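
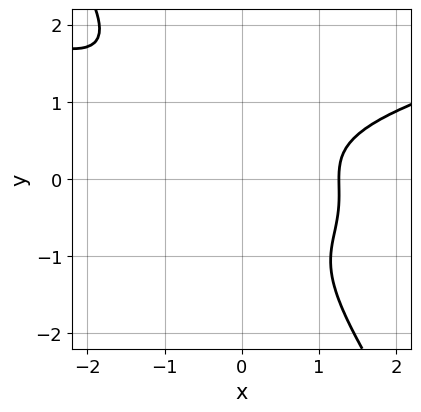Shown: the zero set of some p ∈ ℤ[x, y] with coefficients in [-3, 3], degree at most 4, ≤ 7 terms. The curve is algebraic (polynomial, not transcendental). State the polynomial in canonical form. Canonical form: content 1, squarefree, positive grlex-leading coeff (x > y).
First, degree: the shape is more complex than any degree-3 curve, so deg p = 4.
Next, from the axis intercepts and sections: it misses every integer gridline on the y-axis.
Finally, fitting integer coefficients to these (and the overall shape) gives p.

3*x*y^3 + 2*y^4 - x^3 + y^2 + 2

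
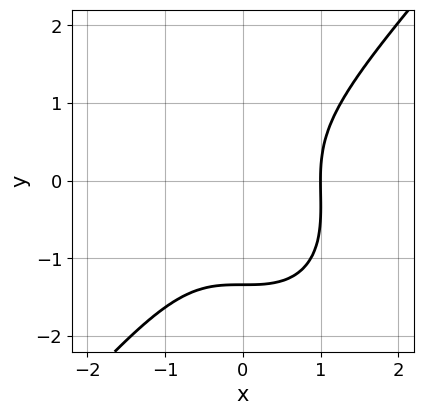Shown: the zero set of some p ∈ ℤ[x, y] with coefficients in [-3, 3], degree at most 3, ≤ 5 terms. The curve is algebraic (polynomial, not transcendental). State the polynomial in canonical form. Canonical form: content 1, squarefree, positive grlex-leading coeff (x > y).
(a) Degree: the shape is more complex than any degree-2 curve, so deg p = 3.
(b) From the axis intercepts and sections: it crosses the x-axis at the gridline x = 1.
(c) Matching integer coefficients to the picture gives p.

3*x^3 - 2*y^3 - y^2 - 3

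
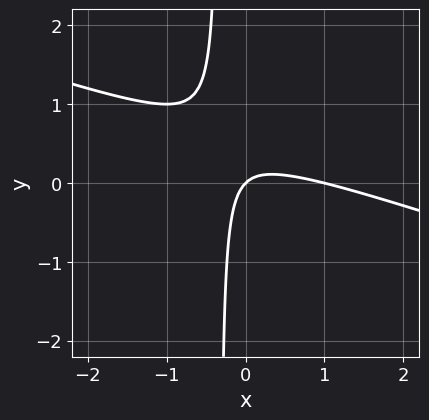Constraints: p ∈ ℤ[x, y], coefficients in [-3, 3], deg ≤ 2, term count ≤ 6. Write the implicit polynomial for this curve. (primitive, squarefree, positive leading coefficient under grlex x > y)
x^2 + 3*x*y - x + y

1. Degree: a generic line meets the curve in up to 2 points, so deg p = 2.
2. Checking where it meets the axes: the x-axis gridline crossings are at x ∈ {0, 1}; it meets the y-axis at y = 0 (among the integer gridlines).
3. Fitting integer coefficients to these (and the overall shape) gives p.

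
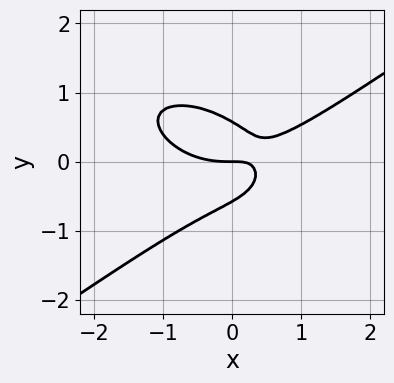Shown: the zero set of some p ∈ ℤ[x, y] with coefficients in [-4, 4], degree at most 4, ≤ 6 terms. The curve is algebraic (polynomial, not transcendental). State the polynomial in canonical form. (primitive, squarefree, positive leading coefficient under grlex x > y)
x^3 - 3*y^3 - 2*x*y + y

(a) deg p = 3.
(b) Observable constraints: it crosses the y-axis at the gridline y = 0; one x-axis crossing is at x = 0.
(c) Together with the visible shape, these determine p as stated.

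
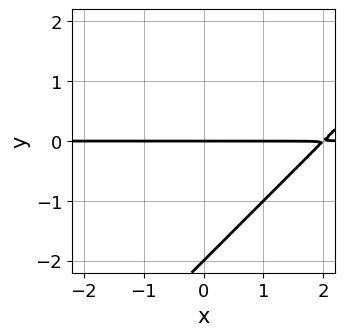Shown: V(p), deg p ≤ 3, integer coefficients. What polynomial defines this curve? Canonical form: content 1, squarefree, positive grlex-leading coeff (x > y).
x*y - y^2 - 2*y

deg p = 2. No degree-1 curve has this shape.
Against the integer gridlines: the visible x-axis segment lies entirely on the curve; the y-axis gridline crossings are at y ∈ {-2, 0}.
Fitting integer coefficients to these (and the overall shape) gives p.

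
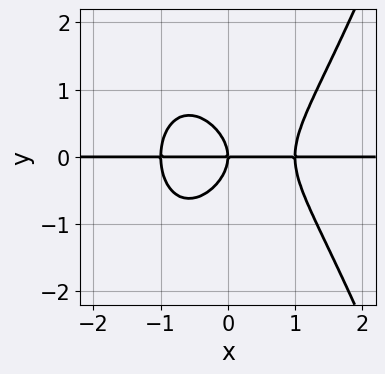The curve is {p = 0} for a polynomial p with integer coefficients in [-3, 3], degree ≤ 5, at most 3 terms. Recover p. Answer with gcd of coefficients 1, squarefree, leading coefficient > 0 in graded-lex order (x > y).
deg p = 4. No degree-3 curve has this shape.
From the visible intercepts: it crosses the y-axis at the gridline y = 0; every point of the x-axis in the box is on the curve.
The integer polynomial consistent with all of this is the stated p.

x^3*y - y^3 - x*y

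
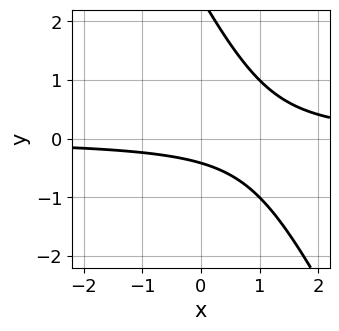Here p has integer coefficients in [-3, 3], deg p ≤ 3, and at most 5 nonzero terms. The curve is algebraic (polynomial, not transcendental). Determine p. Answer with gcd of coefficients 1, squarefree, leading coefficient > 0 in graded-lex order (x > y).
2*x*y + y^2 - 2*y - 1

deg p = 2.
From the axis intercepts and sections: no x-intercept at any integer in the box.
These observations pin down the coefficients.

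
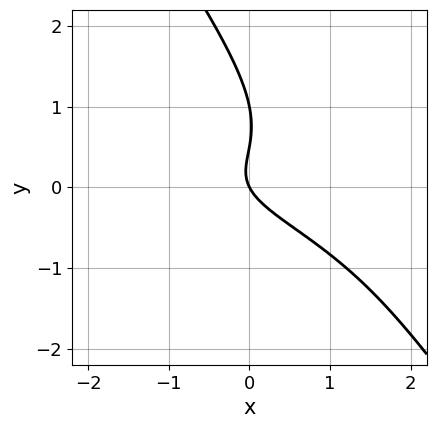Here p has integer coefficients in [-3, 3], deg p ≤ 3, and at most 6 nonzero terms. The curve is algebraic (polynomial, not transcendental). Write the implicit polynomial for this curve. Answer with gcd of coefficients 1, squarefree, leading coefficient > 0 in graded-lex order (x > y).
First, the degree is 3 — the shape is more complex than any degree-2 curve.
Then, from the visible intercepts: among the integer gridlines, it crosses the y-axis at y ∈ {0, 1}; it meets the x-axis at x = 0 (among the integer gridlines).
Finally, together with the visible shape, these determine p as stated.

3*x*y^2 + 2*y^3 - 3*y^2 + 2*x + y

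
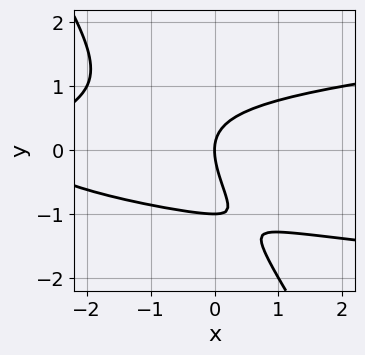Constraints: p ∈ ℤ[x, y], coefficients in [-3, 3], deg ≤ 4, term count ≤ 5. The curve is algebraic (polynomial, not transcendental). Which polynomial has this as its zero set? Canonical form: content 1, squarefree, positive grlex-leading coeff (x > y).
Degree: no degree-2 curve has this shape, so deg p = 3.
From the visible intercepts: among the integer gridlines, it crosses the y-axis at y ∈ {-1, 0}; it crosses the x-axis at the gridline x = 0.
Solving for integer coefficients yields p as stated.

3*x*y^2 + 2*y^3 - x^2 + 2*y^2 - 3*x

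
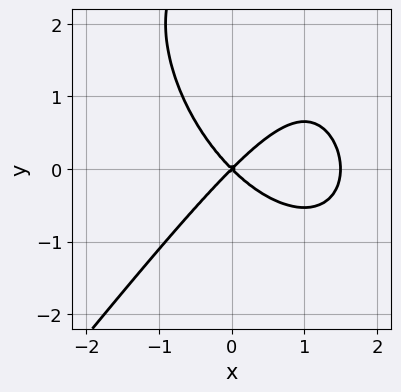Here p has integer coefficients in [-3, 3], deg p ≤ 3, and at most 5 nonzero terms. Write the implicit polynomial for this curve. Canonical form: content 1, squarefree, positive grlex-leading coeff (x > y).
(a) The degree is 3 — the shape is more complex than any degree-2 curve.
(b) From the visible intercepts: it meets the x-axis at x = 0 (among the integer gridlines); one y-axis crossing is at y = 0.
(c) Matching integer coefficients to the picture gives p.

2*x^3 - y^3 - 3*x^2 + 3*y^2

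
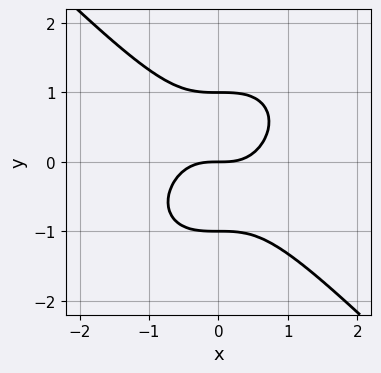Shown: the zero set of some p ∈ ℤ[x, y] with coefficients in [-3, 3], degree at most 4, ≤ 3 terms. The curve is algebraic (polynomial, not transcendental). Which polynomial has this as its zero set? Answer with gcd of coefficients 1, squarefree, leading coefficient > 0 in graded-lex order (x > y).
x^3 + y^3 - y

First, the degree is 3 — the shape is more complex than any degree-2 curve.
Then, against the integer gridlines: it meets the x-axis at x = 0 (among the integer gridlines); among the integer gridlines, it crosses the y-axis at y ∈ {-1, 0, 1}.
Finally, assembling these constraints gives the stated polynomial.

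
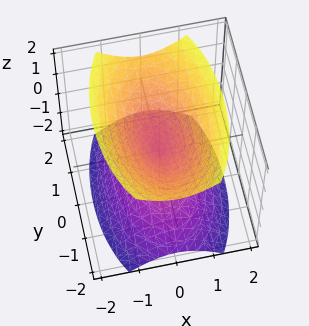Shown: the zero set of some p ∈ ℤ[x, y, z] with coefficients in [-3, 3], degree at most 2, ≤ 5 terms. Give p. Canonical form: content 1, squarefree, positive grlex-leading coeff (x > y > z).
First, the picture has 2 separate pieces. They look like related sheets of one shape, so recover p as a whole.
Next, the degree is 2 — two nappes meeting at a single point; a quadric.
Then, symmetries: mirror symmetry x ↦ −x ⇒ only even powers of x; the y ↦ −y reflection is a symmetry, so y appears only in even powers; it's symmetric under z → −z, forcing even powers of z.
Then, from the visible intercepts: it meets the z-axis at z = 0 (among the integer gridlines); it crosses the y-axis at the gridline y = 0; it crosses the x-axis at the gridline x = 0.
Finally, solving for integer coefficients yields p as stated.

3*x^2 + y^2 - 2*z^2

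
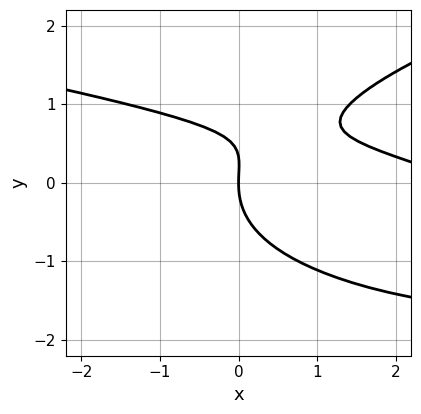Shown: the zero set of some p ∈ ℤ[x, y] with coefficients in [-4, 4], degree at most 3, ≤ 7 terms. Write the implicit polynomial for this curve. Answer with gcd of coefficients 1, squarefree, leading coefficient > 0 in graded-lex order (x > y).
1. The degree is 3 — a generic line meets the curve in up to 3 points.
2. Checking where it meets the axes: it crosses the y-axis at the gridline y = 0; one x-axis crossing is at x = 0.
3. Matching integer coefficients to the picture gives p.

3*y^3 - x^2 - 3*x*y - y^2 + 3*x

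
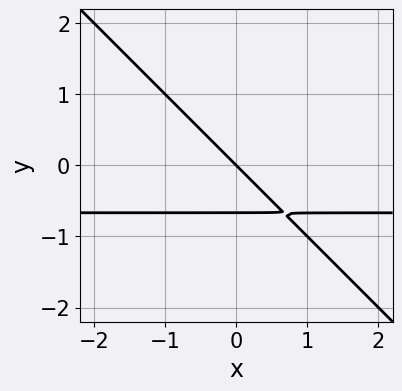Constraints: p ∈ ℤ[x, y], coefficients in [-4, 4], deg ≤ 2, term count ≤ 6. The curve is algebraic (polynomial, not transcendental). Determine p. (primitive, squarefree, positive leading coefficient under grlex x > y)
3*x*y + 3*y^2 + 2*x + 2*y

1. Degree: the shape is more complex than any degree-1 curve, so deg p = 2.
2. Against the integer gridlines: it crosses the x-axis at the gridline x = 0; it meets the y-axis at y = 0 (among the integer gridlines).
3. The integer polynomial consistent with all of this is the stated p.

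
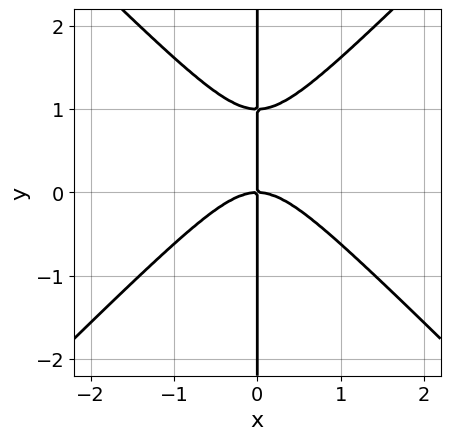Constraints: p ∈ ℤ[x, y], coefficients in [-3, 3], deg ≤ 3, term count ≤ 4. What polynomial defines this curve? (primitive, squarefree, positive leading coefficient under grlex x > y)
(a) The degree is 3 — the shape is more complex than any degree-2 curve.
(b) From the axis intercepts and sections: it meets the x-axis at x = 0 (among the integer gridlines); the visible y-axis segment lies entirely on the curve.
(c) Assembling these constraints gives the stated polynomial.

x^3 - x*y^2 + x*y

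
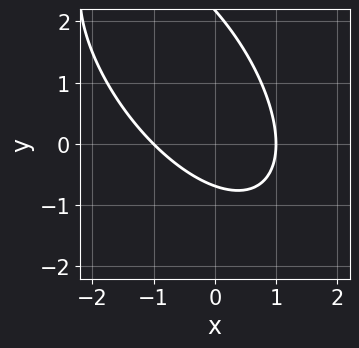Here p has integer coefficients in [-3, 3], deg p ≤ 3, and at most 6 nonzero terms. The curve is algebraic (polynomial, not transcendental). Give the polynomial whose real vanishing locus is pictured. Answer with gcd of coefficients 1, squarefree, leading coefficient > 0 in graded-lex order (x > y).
1. deg p = 2. The shape is more complex than any degree-1 curve.
2. Against the integer gridlines: the x-axis gridline crossings are at x ∈ {-1, 1}.
3. Matching integer coefficients to the picture gives p.

3*x^2 + 3*x*y + 2*y^2 - 3*y - 3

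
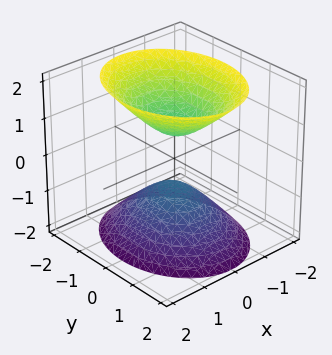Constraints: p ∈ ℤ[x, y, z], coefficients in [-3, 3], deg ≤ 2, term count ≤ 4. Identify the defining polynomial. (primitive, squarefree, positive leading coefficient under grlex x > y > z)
First, I count 2 distinct pieces.
Next, the degree is 2 — two sheets facing apart; a quadric.
Then, symmetries: it's symmetric under z → −z, forcing even powers of z; the y ↦ −y reflection is a symmetry, so y appears only in even powers; it's symmetric under x → −x, forcing even powers of x.
Then, checking where it meets the axes: the surface avoids every integer x-axis point in the box; the surface avoids every integer y-axis point in the box.
Finally, putting this together gives p.

3*x^2 + 2*y^2 - 2*z^2 + 1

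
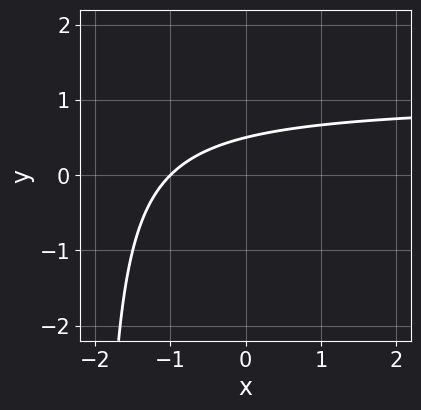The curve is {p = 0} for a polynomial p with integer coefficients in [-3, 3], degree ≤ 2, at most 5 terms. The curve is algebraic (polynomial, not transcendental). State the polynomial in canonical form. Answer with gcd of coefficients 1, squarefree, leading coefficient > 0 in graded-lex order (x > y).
1. deg p = 2. No degree-1 curve has this shape.
2. Checking where it meets the axes: it crosses the x-axis at the gridline x = -1.
3. Solving for integer coefficients yields p as stated.

x*y - x + 2*y - 1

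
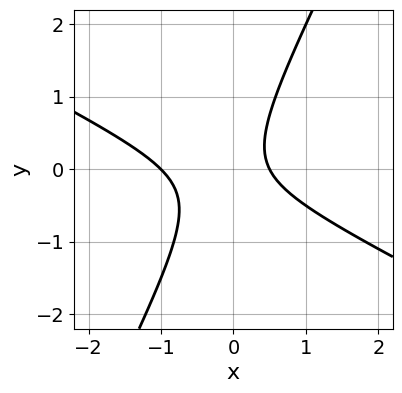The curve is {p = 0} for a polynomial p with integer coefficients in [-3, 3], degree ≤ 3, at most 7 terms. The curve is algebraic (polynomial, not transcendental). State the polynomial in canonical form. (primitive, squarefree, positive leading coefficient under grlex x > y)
First, the degree is 2 — no degree-1 curve has this shape.
Next, against the integer gridlines: it misses every integer gridline on the y-axis; it meets the x-axis at x = -1 (among the integer gridlines).
Finally, putting this together gives p.

2*x^2 + 3*x*y - 2*y^2 + x - 1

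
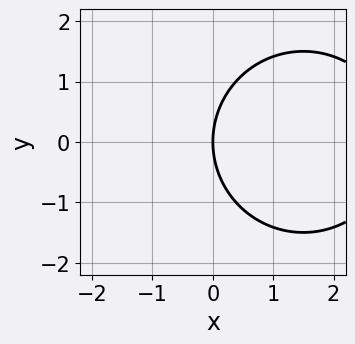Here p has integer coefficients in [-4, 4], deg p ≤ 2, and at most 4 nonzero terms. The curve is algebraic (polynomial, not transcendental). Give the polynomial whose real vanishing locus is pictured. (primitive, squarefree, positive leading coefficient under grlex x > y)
The degree is 2 — the shape is more complex than any degree-1 curve.
Symmetries: mirror symmetry y ↦ −y ⇒ only even powers of y.
Checking where it meets the axes: it meets the y-axis at y = 0 (among the integer gridlines); one x-axis crossing is at x = 0.
Assembling these constraints gives the stated polynomial.

x^2 + y^2 - 3*x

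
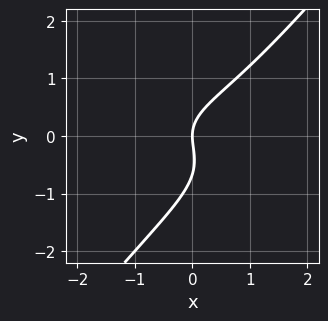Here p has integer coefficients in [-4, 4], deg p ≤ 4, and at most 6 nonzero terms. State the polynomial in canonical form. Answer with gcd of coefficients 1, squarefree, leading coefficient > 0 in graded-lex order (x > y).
x^3 + 3*x*y^2 - 3*y^3 - 2*y^2 + 3*x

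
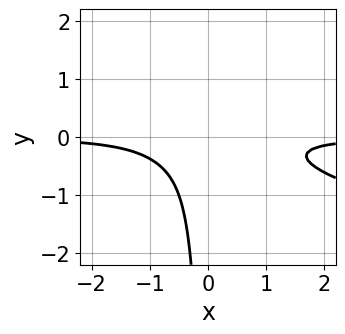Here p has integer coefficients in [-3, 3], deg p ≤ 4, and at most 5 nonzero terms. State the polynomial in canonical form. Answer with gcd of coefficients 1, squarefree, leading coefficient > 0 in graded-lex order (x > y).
1. The degree is 4 — no degree-3 curve has this shape.
2. Against the integer gridlines: no x-intercept at any integer in the box; it misses every integer gridline on the y-axis.
3. Together with the visible shape, these determine p as stated.

2*x*y^3 - 2*x^2*y - 3*x*y^2 - 2*y^2 - 1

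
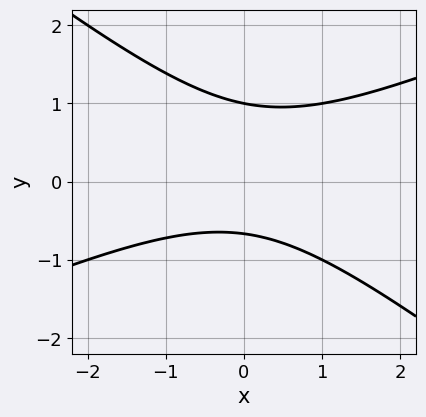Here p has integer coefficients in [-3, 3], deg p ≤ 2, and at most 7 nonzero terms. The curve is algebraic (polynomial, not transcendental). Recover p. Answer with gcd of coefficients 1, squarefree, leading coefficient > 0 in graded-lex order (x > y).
x^2 - x*y - 3*y^2 + y + 2

deg p = 2. The shape is more complex than any degree-1 curve.
From the axis intercepts and sections: no x-intercept at any integer in the box; it crosses the y-axis at the gridline y = 1.
The integer polynomial consistent with all of this is the stated p.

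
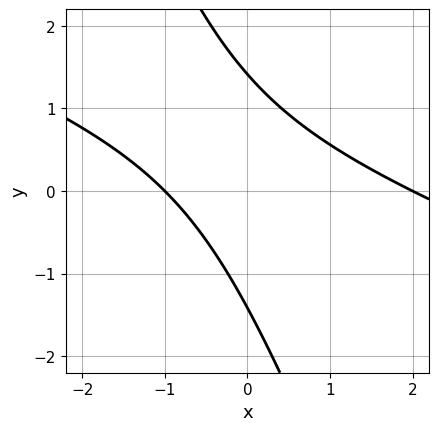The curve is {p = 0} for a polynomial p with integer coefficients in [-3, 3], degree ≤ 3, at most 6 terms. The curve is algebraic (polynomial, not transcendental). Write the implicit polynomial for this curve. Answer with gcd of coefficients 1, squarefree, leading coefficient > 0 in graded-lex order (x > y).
(a) The degree is 2 — no degree-1 curve has this shape.
(b) Observable constraints: among the integer gridlines, it crosses the x-axis at x ∈ {-1, 2}.
(c) Together with the visible shape, these determine p as stated.

x^2 + 3*x*y + y^2 - x - 2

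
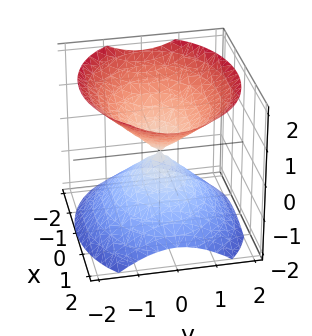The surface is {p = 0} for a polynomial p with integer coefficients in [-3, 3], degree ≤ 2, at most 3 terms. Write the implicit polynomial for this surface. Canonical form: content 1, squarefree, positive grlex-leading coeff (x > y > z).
First, I count 2 distinct pieces. They look like related sheets of one shape, so recover p as a whole.
Next, the degree is 2 — two nappes meeting at a single point; a quadric.
Next, symmetries: mirror symmetry z ↦ −z ⇒ only even powers of z; it's symmetric under x → −x, forcing even powers of x; mirror symmetry y ↦ −y ⇒ only even powers of y.
Then, from the visible intercepts: one y-axis crossing is at y = 0; it meets the x-axis at x = 0 (among the integer gridlines); it meets the z-axis at z = 0 (among the integer gridlines).
Finally, putting this together gives p.

2*x^2 + 3*y^2 - 3*z^2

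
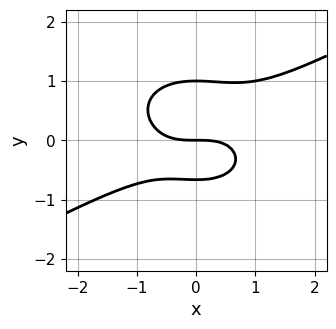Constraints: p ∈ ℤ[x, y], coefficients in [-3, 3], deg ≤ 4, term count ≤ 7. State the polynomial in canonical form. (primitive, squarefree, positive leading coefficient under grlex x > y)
x^3 - x^2*y - 3*y^3 + y^2 + 2*y

1. deg p = 3. No degree-2 curve has this shape.
2. Observable constraints: among the integer gridlines, it crosses the y-axis at y ∈ {0, 1}; one x-axis crossing is at x = 0.
3. Assembling these constraints gives the stated polynomial.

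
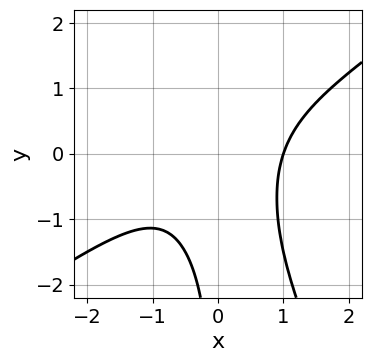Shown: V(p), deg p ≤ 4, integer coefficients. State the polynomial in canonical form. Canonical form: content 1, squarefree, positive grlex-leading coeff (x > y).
3*x^3 - 3*x^2*y - 2*x*y^2 - 3

1. Degree: no degree-2 curve has this shape, so deg p = 3.
2. Checking where it meets the axes: no y-intercept at any integer in the box; one x-axis crossing is at x = 1.
3. Fitting integer coefficients to these (and the overall shape) gives p.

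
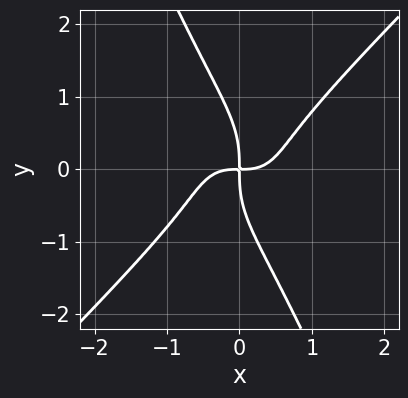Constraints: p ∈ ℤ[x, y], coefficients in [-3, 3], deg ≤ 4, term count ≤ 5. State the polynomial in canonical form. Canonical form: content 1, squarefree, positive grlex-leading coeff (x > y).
(a) The degree is 4 — a generic line meets the curve in up to 4 points.
(b) Reading off the gridlines: it crosses the y-axis at the gridline y = 0; it crosses the x-axis at the gridline x = 0.
(c) Matching integer coefficients to the picture gives p.

3*x^4 - 2*x*y^3 - y^4 - 2*x*y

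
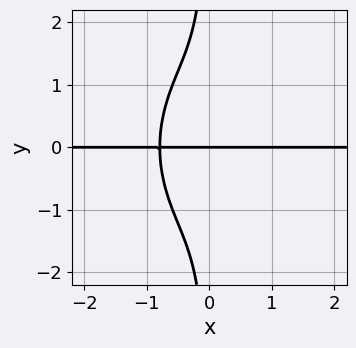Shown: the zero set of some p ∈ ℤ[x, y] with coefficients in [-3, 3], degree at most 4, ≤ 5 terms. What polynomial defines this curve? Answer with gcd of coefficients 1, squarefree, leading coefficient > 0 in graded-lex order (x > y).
2*x^3*y + x*y^3 + y

(a) The degree is 4 — the shape is more complex than any degree-3 curve.
(b) From the axis intercepts and sections: it meets the y-axis at y = 0 (among the integer gridlines); the visible x-axis segment lies entirely on the curve.
(c) Putting this together gives p.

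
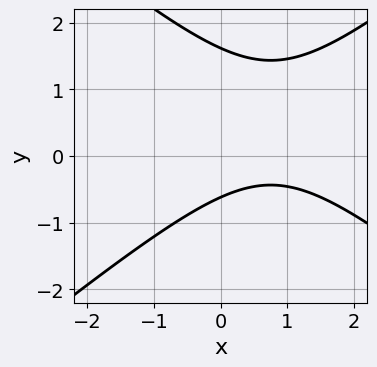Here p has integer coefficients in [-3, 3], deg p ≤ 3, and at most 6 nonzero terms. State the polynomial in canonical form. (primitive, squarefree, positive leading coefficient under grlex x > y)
deg p = 2.
Against the integer gridlines: the curve avoids every integer x-axis point in the box.
These observations pin down the coefficients.

2*x^2 - 3*y^2 - 3*x + 3*y + 3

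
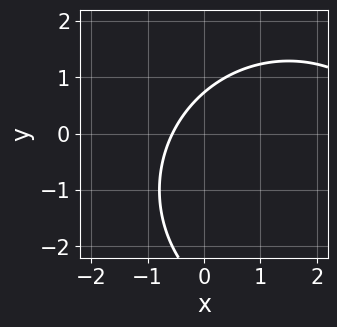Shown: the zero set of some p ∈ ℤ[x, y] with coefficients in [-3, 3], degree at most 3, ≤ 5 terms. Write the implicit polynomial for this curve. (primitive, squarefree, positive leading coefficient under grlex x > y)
x^2 + y^2 - 3*x + 2*y - 2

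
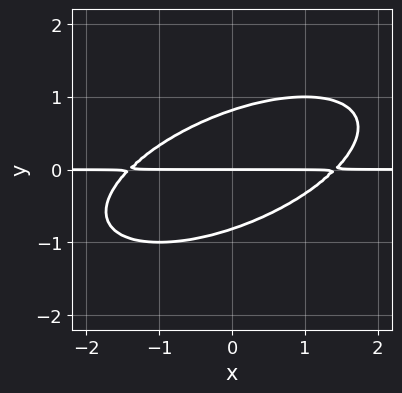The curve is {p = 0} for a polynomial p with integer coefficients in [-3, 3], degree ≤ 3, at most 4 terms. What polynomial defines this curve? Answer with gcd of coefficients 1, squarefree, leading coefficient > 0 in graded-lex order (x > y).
(a) deg p = 3. The shape is more complex than any degree-2 curve.
(b) Against the integer gridlines: the visible x-axis segment lies entirely on the curve; one y-axis crossing is at y = 0.
(c) The integer polynomial consistent with all of this is the stated p.

x^2*y - 2*x*y^2 + 3*y^3 - 2*y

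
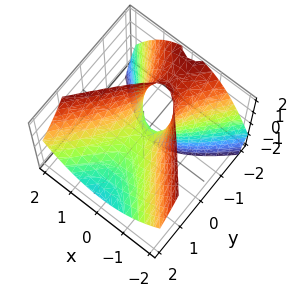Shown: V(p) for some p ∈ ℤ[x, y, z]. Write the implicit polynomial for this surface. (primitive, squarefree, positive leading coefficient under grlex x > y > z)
3*x^2 - 2*y^2 - 3*y*z - 2*z

deg p = 2. The shape is more complex than any degree-1 surface.
From the visible intercepts: it crosses the x-axis at the gridline x = 0; it meets the y-axis at y = 0 (among the integer gridlines); it crosses the z-axis at the gridline z = 0.
Putting this together gives p.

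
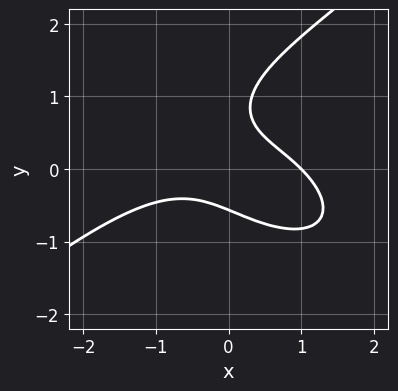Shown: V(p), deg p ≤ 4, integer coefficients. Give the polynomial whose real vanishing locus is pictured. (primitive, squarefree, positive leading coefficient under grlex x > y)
(a) Degree: the shape is more complex than any degree-2 curve, so deg p = 3.
(b) Observable constraints: it meets the x-axis at x = 1 (among the integer gridlines).
(c) Putting this together gives p.

x^3 - 2*y^3 + 3*x*y + 2*y^2 - 1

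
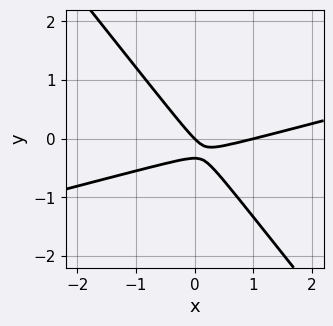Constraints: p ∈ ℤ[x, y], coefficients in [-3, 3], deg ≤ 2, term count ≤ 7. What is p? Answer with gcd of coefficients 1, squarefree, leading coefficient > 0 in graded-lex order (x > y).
x^2 - 3*x*y - 3*y^2 - x - y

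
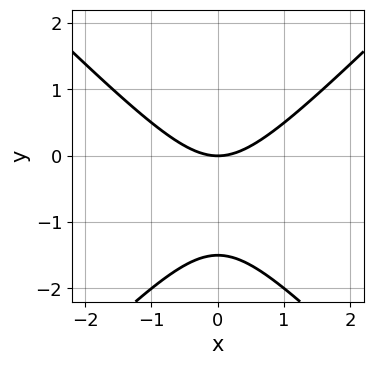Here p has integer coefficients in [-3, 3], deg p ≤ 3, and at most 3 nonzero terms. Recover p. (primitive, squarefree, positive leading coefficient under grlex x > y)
2*x^2 - 2*y^2 - 3*y

deg p = 2. A generic line meets the curve in up to 2 points.
Symmetries: the x ↦ −x reflection is a symmetry, so x appears only in even powers.
From the visible intercepts: it meets the y-axis at y = 0 (among the integer gridlines); it crosses the x-axis at the gridline x = 0.
Assembling these constraints gives the stated polynomial.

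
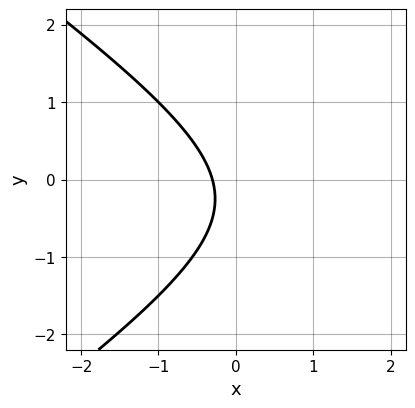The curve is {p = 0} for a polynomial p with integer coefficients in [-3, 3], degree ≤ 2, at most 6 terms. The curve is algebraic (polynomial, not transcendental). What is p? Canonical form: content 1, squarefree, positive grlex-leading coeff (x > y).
The degree is 2 — the shape is more complex than any degree-1 curve.
From the axis intercepts and sections: it misses every integer gridline on the y-axis.
Together with the visible shape, these determine p as stated.

x^2 - 2*y^2 - 3*x - y - 1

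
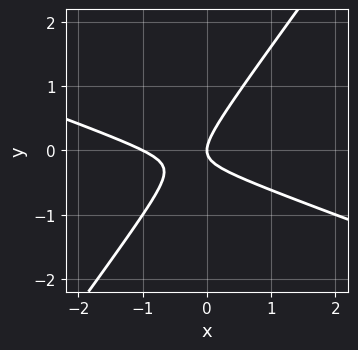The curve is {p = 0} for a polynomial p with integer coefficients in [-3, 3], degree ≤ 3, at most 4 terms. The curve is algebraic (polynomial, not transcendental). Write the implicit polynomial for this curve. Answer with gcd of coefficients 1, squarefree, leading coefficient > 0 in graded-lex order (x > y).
x^2 + 2*x*y - 2*y^2 + x

1. Degree: the shape is more complex than any degree-1 curve, so deg p = 2.
2. From the axis intercepts and sections: one y-axis crossing is at y = 0; among the integer gridlines, it crosses the x-axis at x ∈ {-1, 0}.
3. These observations pin down the coefficients.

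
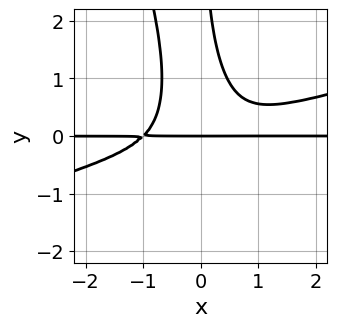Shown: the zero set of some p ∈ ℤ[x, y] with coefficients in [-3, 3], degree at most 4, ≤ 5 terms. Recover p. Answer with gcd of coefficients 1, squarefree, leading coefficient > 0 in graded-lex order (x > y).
1. Degree: the shape is more complex than any degree-3 curve, so deg p = 4.
2. Against the integer gridlines: it meets the y-axis at y = 0 (among the integer gridlines); the visible x-axis segment lies entirely on the curve.
3. The integer polynomial consistent with all of this is the stated p.

x^3*y - 3*x^2*y^2 - x*y^3 + y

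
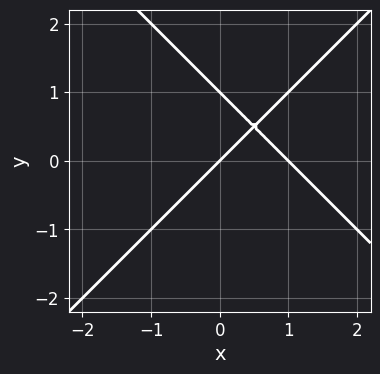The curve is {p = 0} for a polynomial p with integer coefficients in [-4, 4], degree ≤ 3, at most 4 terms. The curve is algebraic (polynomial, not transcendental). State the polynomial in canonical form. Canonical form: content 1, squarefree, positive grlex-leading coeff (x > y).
(a) The degree is 2 — the shape is more complex than any degree-1 curve.
(b) From the visible intercepts: the y-axis gridline crossings are at y ∈ {0, 1}; among the integer gridlines, it crosses the x-axis at x ∈ {0, 1}.
(c) Matching integer coefficients to the picture gives p.

x^2 - y^2 - x + y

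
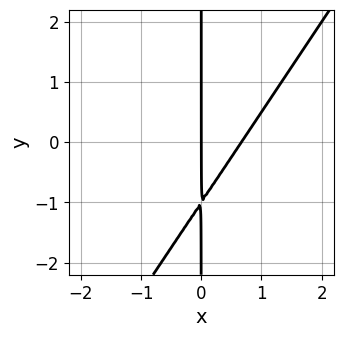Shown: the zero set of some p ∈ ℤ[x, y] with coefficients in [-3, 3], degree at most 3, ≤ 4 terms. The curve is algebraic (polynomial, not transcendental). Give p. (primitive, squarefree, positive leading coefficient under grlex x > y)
3*x^2 - 2*x*y - 2*x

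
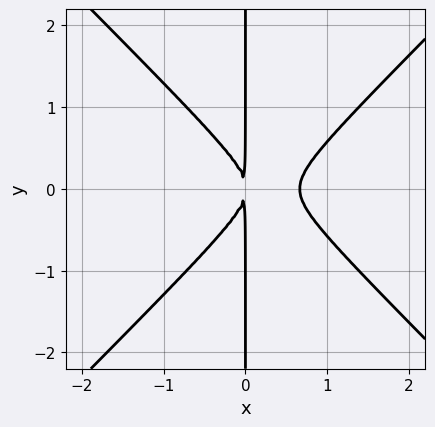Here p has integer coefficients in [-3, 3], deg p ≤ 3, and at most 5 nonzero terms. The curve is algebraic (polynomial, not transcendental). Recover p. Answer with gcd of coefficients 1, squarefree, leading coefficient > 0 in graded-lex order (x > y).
3*x^3 - 3*x*y^2 - 2*x^2

First, degree: no degree-2 curve has this shape, so deg p = 3.
Then, symmetries: the y ↦ −y reflection is a symmetry, so y appears only in even powers.
Then, observable constraints: every point of the y-axis in the box is on the curve.
Finally, matching integer coefficients to the picture gives p.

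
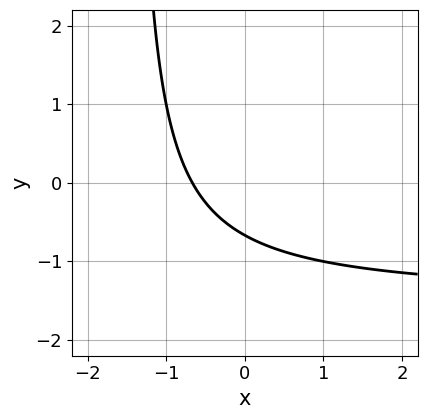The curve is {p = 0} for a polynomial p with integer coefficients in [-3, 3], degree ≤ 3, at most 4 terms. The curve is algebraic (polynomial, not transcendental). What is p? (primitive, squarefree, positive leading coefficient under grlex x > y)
2*x*y + 3*x + 3*y + 2

1. The degree is 2 — no degree-1 curve has this shape.
2. The integer polynomial consistent with all of this is the stated p.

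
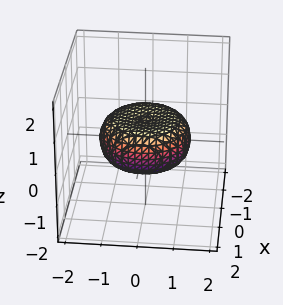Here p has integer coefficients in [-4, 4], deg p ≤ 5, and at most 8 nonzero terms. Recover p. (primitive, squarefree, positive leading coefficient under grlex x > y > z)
1. The degree is 4 — the shape is more complex than any degree-3 surface.
2. Symmetries: rotational symmetry about the z-axis ⇒ p depends on x, y only through x² + y².
3. Checking where it meets the axes: a circular section at z = 0 has radius between 1 and 2.
4. Together with the visible shape, these determine p as stated.

x^4 + 2*x^2*y^2 + y^4 - x^2 - y^2 + 3*z^2 - 1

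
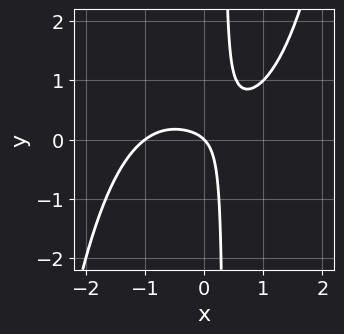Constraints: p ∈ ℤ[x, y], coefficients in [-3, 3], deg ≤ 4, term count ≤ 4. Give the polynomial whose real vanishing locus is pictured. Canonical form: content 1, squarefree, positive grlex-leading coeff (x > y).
x^4 - 3*x*y + x + y

(a) deg p = 4.
(b) From the visible intercepts: among the integer gridlines, it crosses the x-axis at x ∈ {-1, 0}; it meets the y-axis at y = 0 (among the integer gridlines).
(c) The integer polynomial consistent with all of this is the stated p.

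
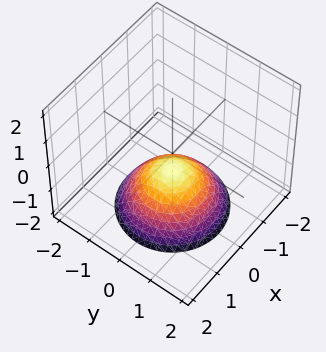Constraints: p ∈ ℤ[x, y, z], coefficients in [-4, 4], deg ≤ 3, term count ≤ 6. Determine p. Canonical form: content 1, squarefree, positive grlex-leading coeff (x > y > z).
2*x^2 + 2*y^2 + 3*z + 2

First, degree: a generic line meets the surface in up to 2 points, so deg p = 2.
Then, symmetries: rotational symmetry about the z-axis ⇒ p depends on x, y only through x² + y².
Next, against the integer gridlines: no y-intercept at any integer in the box; no x-intercept at any integer in the box.
Finally, fitting integer coefficients to these (and the overall shape) gives p.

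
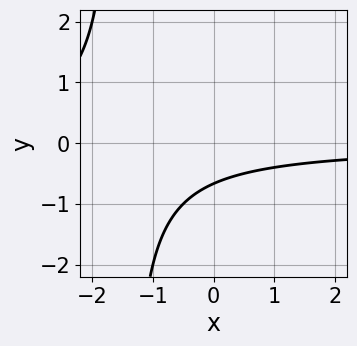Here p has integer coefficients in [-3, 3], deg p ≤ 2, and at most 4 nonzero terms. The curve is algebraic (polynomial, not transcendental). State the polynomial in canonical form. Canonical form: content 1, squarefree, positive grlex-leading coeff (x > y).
2*x*y + 3*y + 2

First, degree: a generic line meets the curve in up to 2 points, so deg p = 2.
Then, from the axis intercepts and sections: it misses every integer gridline on the x-axis.
Finally, putting this together gives p.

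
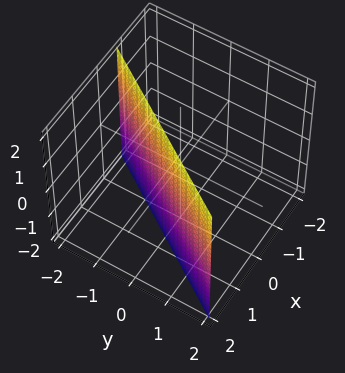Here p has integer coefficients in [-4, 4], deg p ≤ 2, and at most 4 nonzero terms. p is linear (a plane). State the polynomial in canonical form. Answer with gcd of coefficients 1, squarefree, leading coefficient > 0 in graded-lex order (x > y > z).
1. Degree: every cross-section is a straight line — this is a plane, so deg p = 1.
2. Checking where it meets the axes: one y-axis crossing is at y = -1; no z-intercept at any integer in the box.
3. Solving for integer coefficients yields p as stated.

3*x - 2*y - 2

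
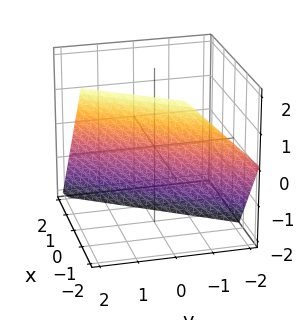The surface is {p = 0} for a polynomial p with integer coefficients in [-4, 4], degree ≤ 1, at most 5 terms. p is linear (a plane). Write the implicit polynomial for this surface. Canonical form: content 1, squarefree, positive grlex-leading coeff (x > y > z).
deg p = 1. The surface is flat (a plane).
From the visible intercepts: one y-axis crossing is at y = 1; it crosses the z-axis at the gridline z = -1.
Fitting integer coefficients to these (and the overall shape) gives p.

3*x - 2*y + 2*z + 2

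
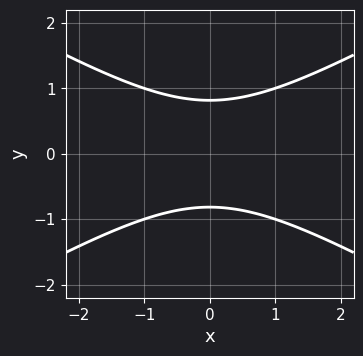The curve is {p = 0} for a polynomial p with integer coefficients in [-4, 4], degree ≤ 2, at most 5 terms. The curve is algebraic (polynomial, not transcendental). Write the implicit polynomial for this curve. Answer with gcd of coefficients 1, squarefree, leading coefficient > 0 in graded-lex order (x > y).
deg p = 2. The shape is more complex than any degree-1 curve.
Symmetries: it's symmetric under y → −y, forcing even powers of y; it's symmetric under x → −x, forcing even powers of x.
Observable constraints: it misses every integer gridline on the x-axis.
These observations pin down the coefficients.

x^2 - 3*y^2 + 2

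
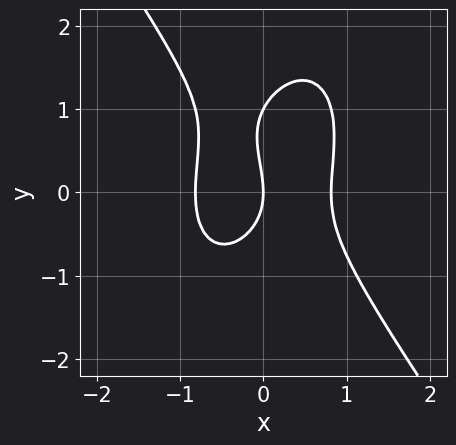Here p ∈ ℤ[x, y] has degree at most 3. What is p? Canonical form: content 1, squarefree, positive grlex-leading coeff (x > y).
3*x^3 + y^3 - y^2 - 2*x

deg p = 3.
From the axis intercepts and sections: the y-axis gridline crossings are at y ∈ {0, 1}; it crosses the x-axis at the gridline x = 0.
Assembling these constraints gives the stated polynomial.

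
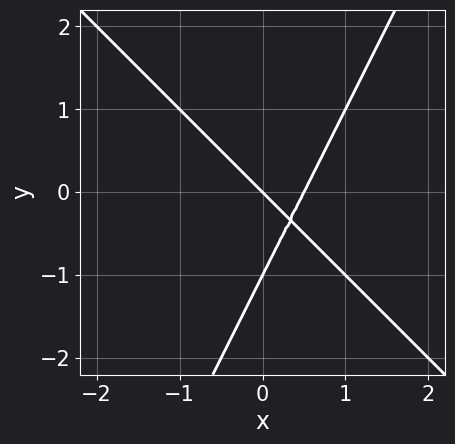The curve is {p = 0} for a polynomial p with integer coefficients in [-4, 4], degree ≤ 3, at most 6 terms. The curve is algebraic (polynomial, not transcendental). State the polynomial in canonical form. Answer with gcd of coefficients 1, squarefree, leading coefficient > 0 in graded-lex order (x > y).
2*x^2 + x*y - y^2 - x - y

1. The degree is 2 — the shape is more complex than any degree-1 curve.
2. Reading off the gridlines: among the integer gridlines, it crosses the y-axis at y ∈ {-1, 0}; it crosses the x-axis at the gridline x = 0.
3. These observations pin down the coefficients.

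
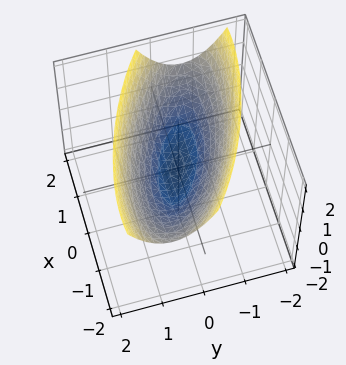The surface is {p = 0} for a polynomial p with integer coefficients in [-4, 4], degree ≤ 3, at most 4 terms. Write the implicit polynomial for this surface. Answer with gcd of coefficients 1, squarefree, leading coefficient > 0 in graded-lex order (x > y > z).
x^2 + 2*x*y + 3*y^2 - 3*z

1. The degree is 2 — no degree-1 surface has this shape.
2. From the visible intercepts: it crosses the z-axis at the gridline z = 0; it meets the x-axis at x = 0 (among the integer gridlines); it crosses the y-axis at the gridline y = 0.
3. These observations pin down the coefficients.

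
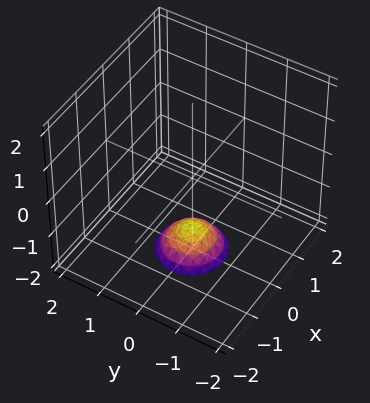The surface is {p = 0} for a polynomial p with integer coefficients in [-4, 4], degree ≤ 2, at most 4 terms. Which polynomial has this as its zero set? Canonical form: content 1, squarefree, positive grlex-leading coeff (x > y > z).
2*x^2 + 2*y^2 + 2*z + 3

deg p = 2.
By symmetry, the surface is invariant under rotation about z: p = q(x² + y², z).
From the axis intercepts and sections: it misses every integer gridline on the x-axis; a circular section at z = -2 has radius between 0 and 1; it misses every integer gridline on the y-axis.
Assembling these constraints gives the stated polynomial.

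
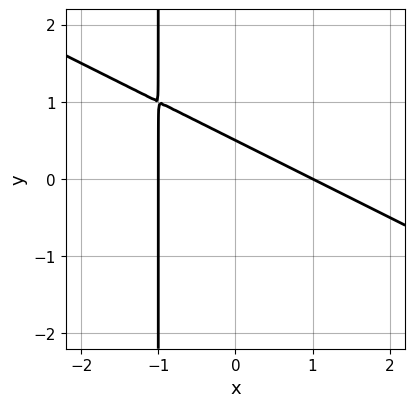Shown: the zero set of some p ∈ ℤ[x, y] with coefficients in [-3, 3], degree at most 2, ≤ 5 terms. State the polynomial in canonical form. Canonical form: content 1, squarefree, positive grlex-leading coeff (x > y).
deg p = 2. A generic line meets the curve in up to 2 points.
Checking where it meets the axes: the x-axis gridline crossings are at x ∈ {-1, 1}.
Matching integer coefficients to the picture gives p.

x^2 + 2*x*y + 2*y - 1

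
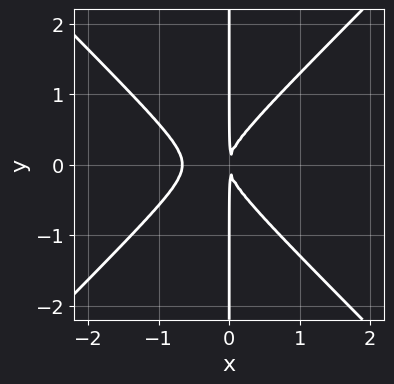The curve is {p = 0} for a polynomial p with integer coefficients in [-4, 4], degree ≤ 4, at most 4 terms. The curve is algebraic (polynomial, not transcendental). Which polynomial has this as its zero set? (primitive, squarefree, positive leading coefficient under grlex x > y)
3*x^3 - 3*x*y^2 + 2*x^2

(a) deg p = 3. No degree-2 curve has this shape.
(b) Symmetries: mirror symmetry y ↦ −y ⇒ only even powers of y.
(c) Reading off the gridlines: every point of the y-axis in the box is on the curve.
(d) Together with the visible shape, these determine p as stated.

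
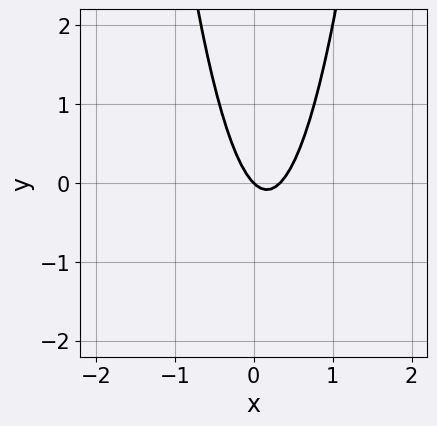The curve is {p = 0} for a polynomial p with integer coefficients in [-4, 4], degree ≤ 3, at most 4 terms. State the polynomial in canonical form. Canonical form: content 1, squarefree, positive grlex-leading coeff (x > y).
3*x^2 - x - y

(a) The degree is 2 — no degree-1 curve has this shape.
(b) Against the integer gridlines: it meets the x-axis at x = 0 (among the integer gridlines); one y-axis crossing is at y = 0.
(c) Solving for integer coefficients yields p as stated.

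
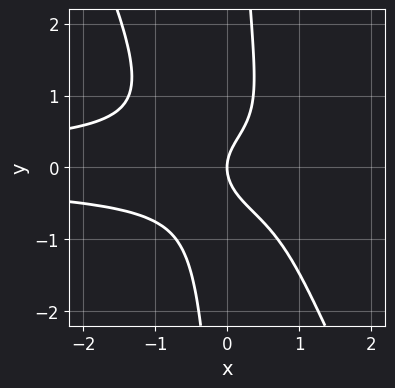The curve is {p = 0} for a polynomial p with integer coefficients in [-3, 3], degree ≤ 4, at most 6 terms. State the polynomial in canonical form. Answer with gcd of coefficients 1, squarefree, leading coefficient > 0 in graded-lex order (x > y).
2*x^2*y^2 + x*y^3 - y^2 + x

1. deg p = 4.
2. Against the integer gridlines: it crosses the x-axis at the gridline x = 0; it crosses the y-axis at the gridline y = 0.
3. Matching integer coefficients to the picture gives p.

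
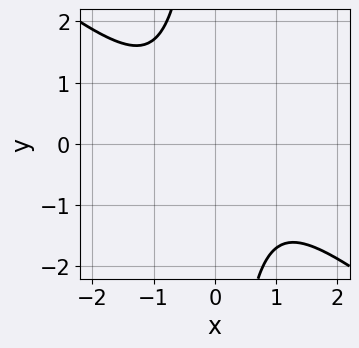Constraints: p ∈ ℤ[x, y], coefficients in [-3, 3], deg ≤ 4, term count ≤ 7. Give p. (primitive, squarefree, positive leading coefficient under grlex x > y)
3*x^4 + 3*x^3*y - x^2*y^2 + 2*x^2 + 3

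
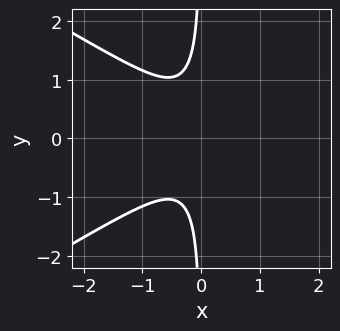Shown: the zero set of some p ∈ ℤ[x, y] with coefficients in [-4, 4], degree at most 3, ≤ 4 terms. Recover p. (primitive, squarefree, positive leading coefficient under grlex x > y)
deg p = 3. The shape is more complex than any degree-2 curve.
Symmetries: mirror symmetry y ↦ −y ⇒ only even powers of y.
Observable constraints: the curve avoids every integer x-axis point in the box; it misses every integer gridline on the y-axis.
Fitting integer coefficients to these (and the overall shape) gives p.

x^3 - 3*x*y^2 - 2*x^2 - 1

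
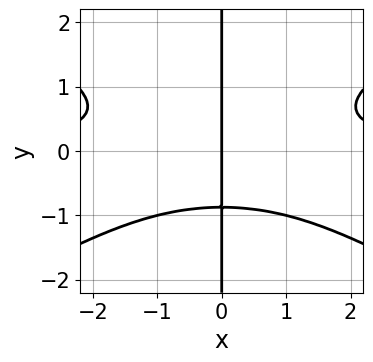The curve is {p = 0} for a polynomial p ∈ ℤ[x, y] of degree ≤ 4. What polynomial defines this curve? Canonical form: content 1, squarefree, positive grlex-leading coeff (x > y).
First, the degree is 4 — no degree-3 curve has this shape.
Next, from the visible intercepts: every point of the y-axis in the box is on the curve; it meets the x-axis at x = 0 (among the integer gridlines).
Finally, these observations pin down the coefficients.

x^3*y - 3*x*y^3 - 2*x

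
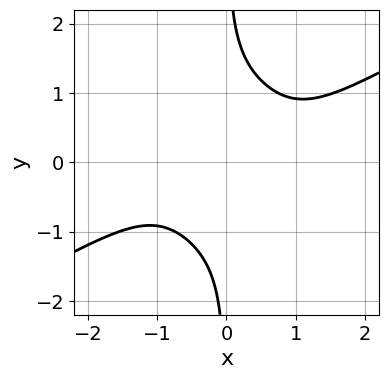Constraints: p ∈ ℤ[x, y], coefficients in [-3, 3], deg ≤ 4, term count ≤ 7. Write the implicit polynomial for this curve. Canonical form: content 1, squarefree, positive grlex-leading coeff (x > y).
(a) Degree: the shape is more complex than any degree-3 curve, so deg p = 4.
(b) Reading off the gridlines: no y-intercept at any integer in the box; the curve avoids every integer x-axis point in the box.
(c) These observations pin down the coefficients.

2*x^4 - 2*x^3*y - x^2*y^2 - 3*x*y^3 + 3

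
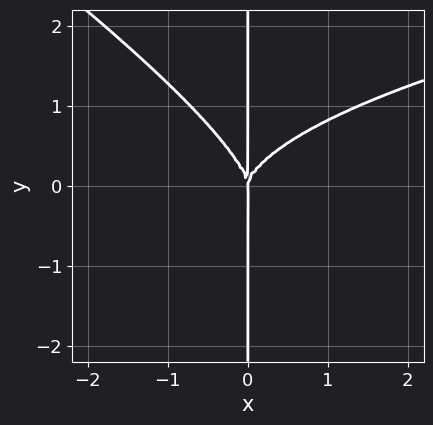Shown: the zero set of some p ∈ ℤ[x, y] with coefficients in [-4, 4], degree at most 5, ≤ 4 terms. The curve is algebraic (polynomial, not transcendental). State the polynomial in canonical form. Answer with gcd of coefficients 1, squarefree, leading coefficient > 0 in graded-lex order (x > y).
2*x^2*y^2 + 3*x*y^3 - 3*x^3

1. The degree is 4 — no degree-3 curve has this shape.
2. Checking where it meets the axes: it meets the x-axis at x = 0 (among the integer gridlines); every point of the y-axis in the box is on the curve.
3. Matching integer coefficients to the picture gives p.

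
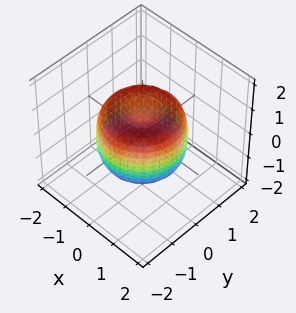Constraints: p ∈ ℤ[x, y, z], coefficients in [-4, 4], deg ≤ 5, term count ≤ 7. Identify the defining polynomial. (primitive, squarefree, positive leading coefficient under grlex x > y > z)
2*x^4 + 4*x^2*y^2 + 2*y^4 - 3*x^2 - 3*y^2 + 2*z^2 - 1

The degree is 4 — no degree-3 surface has this shape.
Symmetries: rotational symmetry about the z-axis ⇒ p depends on x, y only through x² + y².
Observable constraints: a circular section at z = 1 has radius between 0 and 1.
The integer polynomial consistent with all of this is the stated p.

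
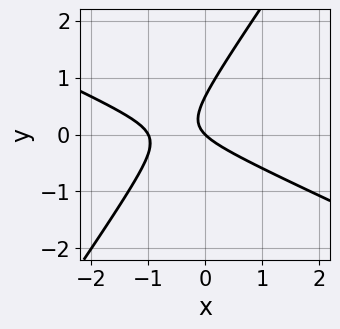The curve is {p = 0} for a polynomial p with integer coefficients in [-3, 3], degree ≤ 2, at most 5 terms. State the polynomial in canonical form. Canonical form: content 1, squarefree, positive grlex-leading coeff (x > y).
deg p = 2. A generic line meets the curve in up to 2 points.
Reading off the gridlines: the x-axis gridline crossings are at x ∈ {-1, 0}; one y-axis crossing is at y = 0.
Together with the visible shape, these determine p as stated.

2*x^2 + 3*x*y - 3*y^2 + 2*x + 2*y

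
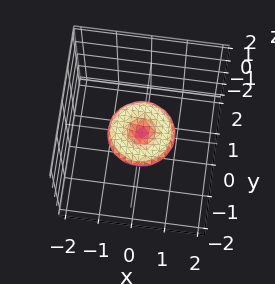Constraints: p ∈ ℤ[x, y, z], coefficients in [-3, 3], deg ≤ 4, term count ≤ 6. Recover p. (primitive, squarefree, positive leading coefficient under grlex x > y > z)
Degree: a generic line meets the surface in up to 4 points, so deg p = 4.
Symmetries: the z-axis is an axis of rotation, so x and y enter only as x² + y².
Checking where it meets the axes: among the integer gridlines, it crosses the y-axis at y ∈ {-1, 0, 1}; a circular section at z = 0 has radius exactly 1; one z-axis crossing is at z = 0.
These observations pin down the coefficients. Check: (1, 0, 0) on the x-axis lies on the surface, and p(1, 0, 0) = 0. ✓

x^4 + 2*x^2*y^2 + y^4 - x^2 - y^2 + 3*z^2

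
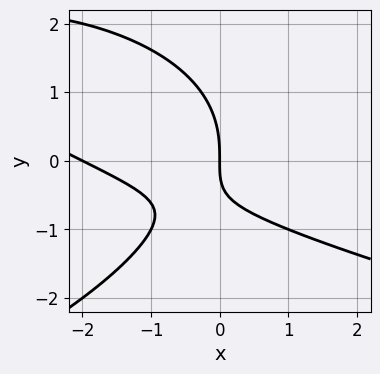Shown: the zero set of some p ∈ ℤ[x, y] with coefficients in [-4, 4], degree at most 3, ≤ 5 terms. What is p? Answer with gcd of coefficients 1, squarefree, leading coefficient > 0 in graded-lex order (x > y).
(a) deg p = 3.
(b) Against the integer gridlines: among the integer gridlines, it crosses the x-axis at x ∈ {-2, 0}; it crosses the y-axis at the gridline y = 0.
(c) These observations pin down the coefficients.

y^3 + x^2 + 2*x*y + 2*x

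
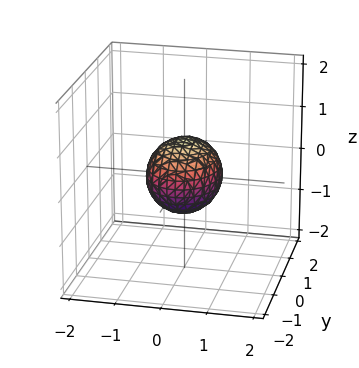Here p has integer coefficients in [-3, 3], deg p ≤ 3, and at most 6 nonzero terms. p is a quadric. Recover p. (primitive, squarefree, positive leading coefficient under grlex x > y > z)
deg p = 2. Bounded and convex; a quadric.
Symmetries: mirror symmetry x ↦ −x ⇒ only even powers of x; it's symmetric under y → −y, forcing even powers of y; mirror symmetry z ↦ −z ⇒ only even powers of z.
From the axis intercepts and sections: among the integer gridlines, it crosses the y-axis at y ∈ {-1, 1}.
Fitting integer coefficients to these (and the overall shape) gives p.

3*x^2 + 2*y^2 + 3*z^2 - 2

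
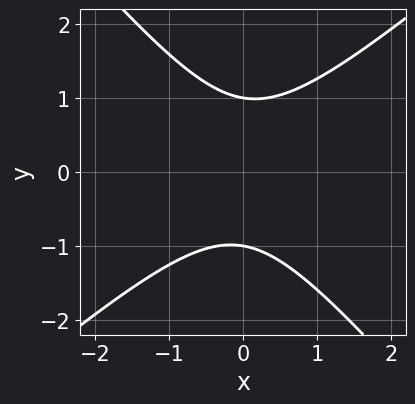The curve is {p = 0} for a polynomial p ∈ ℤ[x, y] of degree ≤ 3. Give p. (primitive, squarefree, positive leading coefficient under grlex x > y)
3*x^2 - x*y - 3*y^2 + 3

1. deg p = 2.
2. From the axis intercepts and sections: the curve avoids every integer x-axis point in the box; among the integer gridlines, it crosses the y-axis at y ∈ {-1, 1}.
3. Matching integer coefficients to the picture gives p.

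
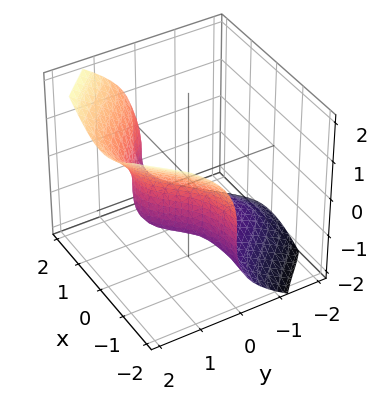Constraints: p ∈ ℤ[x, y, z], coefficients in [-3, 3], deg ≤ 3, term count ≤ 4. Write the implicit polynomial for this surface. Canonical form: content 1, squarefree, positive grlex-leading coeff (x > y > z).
3*x^2*y + y^3 - 2*z^3 - 2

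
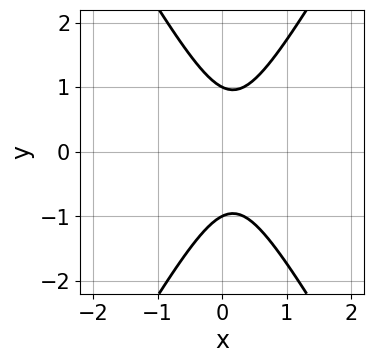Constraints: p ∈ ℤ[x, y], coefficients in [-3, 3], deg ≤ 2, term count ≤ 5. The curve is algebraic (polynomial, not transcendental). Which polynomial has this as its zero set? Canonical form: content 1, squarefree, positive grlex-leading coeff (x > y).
deg p = 2.
Symmetries: it's symmetric under y → −y, forcing even powers of y.
From the axis intercepts and sections: the y-axis gridline crossings are at y ∈ {-1, 1}; the curve avoids every integer x-axis point in the box.
Putting this together gives p.

3*x^2 - y^2 - x + 1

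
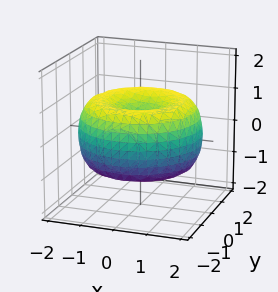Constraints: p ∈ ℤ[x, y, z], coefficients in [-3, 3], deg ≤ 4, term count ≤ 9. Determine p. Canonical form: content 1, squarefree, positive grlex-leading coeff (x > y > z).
(a) Degree: a generic line meets the surface in up to 4 points, so deg p = 4.
(b) Symmetries: every cross-section ⟂ z is a circle, so x, y appear only via x² + y².
(c) From the axis intercepts and sections: a circular section at z = 1 has radius exactly 1.
(d) Together with the visible shape, these determine p as stated.

x^4 + 2*x^2*y^2 + y^4 - 3*x^2 - 3*y^2 + 3*z^2 - 1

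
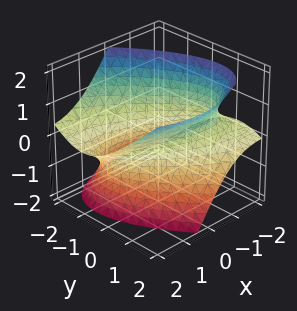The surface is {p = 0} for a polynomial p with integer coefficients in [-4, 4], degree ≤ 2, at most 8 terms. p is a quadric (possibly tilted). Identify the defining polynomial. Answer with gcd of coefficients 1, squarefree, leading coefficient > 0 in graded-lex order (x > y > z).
1. The degree is 2 — the shape is more complex than any degree-1 surface.
2. Observable constraints: no z-intercept at any integer in the box.
3. The integer polynomial consistent with all of this is the stated p.

x^2 + 2*x*y - 3*x*z + 2*y^2 - 2*z^2 - 3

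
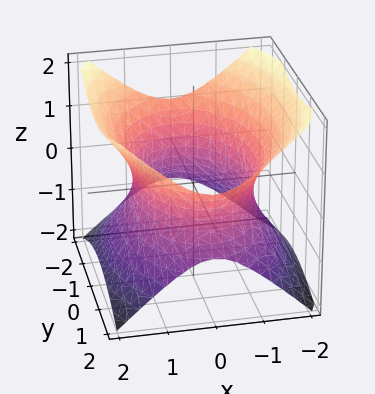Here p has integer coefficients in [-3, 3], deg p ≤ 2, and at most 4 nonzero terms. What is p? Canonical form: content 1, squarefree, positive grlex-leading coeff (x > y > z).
Degree: an hourglass — one-sheet hyperboloid; a quadric, so deg p = 2.
Symmetries: it's symmetric under x → −x, forcing even powers of x; mirror symmetry y ↦ −y ⇒ only even powers of y; it's symmetric under z → −z, forcing even powers of z.
Observable constraints: it misses every integer gridline on the z-axis.
Together with the visible shape, these determine p as stated.

2*x^2 + y^2 - 2*z^2 - 3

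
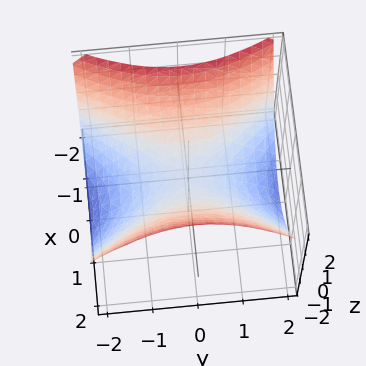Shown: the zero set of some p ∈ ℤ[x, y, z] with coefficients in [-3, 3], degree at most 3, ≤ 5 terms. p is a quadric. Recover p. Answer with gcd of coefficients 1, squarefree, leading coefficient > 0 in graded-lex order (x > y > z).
2*x^2 - y^2 - 3*z

Degree: a saddle surface; a quadric, so deg p = 2.
Symmetries: it's symmetric under y → −y, forcing even powers of y; the x ↦ −x reflection is a symmetry, so x appears only in even powers.
Against the integer gridlines: it crosses the y-axis at the gridline y = 0; it meets the z-axis at z = 0 (among the integer gridlines).
Matching integer coefficients to the picture gives p.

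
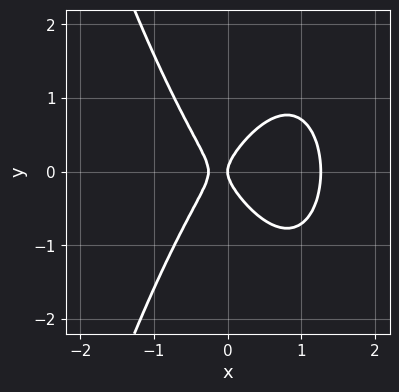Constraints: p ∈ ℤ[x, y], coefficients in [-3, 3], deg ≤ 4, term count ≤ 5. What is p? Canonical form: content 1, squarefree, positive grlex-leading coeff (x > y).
deg p = 3. No degree-2 curve has this shape.
Symmetries: it's symmetric under y → −y, forcing even powers of y.
From the axis intercepts and sections: it crosses the y-axis at the gridline y = 0; it meets the x-axis at x = 0 (among the integer gridlines).
Solving for integer coefficients yields p as stated.

3*x^3 - 3*x^2 + 2*y^2 - x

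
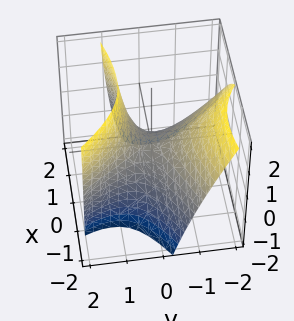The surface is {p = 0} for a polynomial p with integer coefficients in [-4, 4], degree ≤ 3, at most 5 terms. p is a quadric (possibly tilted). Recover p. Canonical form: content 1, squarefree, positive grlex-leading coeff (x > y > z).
2*x^2 - 3*x*y - 3*y^2 - 2*y*z + 3*z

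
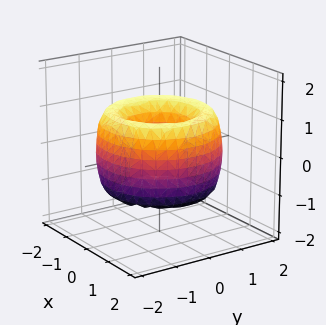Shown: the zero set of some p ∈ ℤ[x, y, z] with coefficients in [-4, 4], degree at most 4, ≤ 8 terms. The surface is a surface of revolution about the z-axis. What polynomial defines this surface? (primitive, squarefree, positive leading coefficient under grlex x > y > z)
deg p = 4.
Symmetries: the surface is invariant under rotation about z: p = q(x² + y², z).
Against the integer gridlines: the surface avoids every integer z-axis point in the box; a circular section at z = 1 has radius exactly 1.
Solving for integer coefficients yields p as stated.

x^4 + 2*x^2*y^2 + y^4 - 3*x^2 - 3*y^2 + z^2 + 1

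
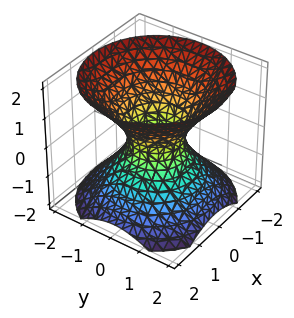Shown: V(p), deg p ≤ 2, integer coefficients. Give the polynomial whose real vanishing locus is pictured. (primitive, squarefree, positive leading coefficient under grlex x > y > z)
(a) deg p = 2. An hourglass — one-sheet hyperboloid; a quadric.
(b) Symmetries: the z ↦ −z reflection is a symmetry, so z appears only in even powers; rotational symmetry about the z-axis ⇒ p depends on x, y only through x² + y².
(c) Reading off the gridlines: no z-intercept at any integer in the box; a circular section at z = 1 has radius between 1 and 2.
(d) Fitting integer coefficients to these (and the overall shape) gives p.

3*x^2 + 3*y^2 - 3*z^2 - 2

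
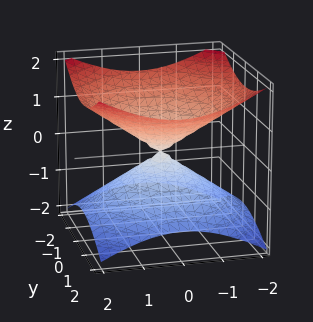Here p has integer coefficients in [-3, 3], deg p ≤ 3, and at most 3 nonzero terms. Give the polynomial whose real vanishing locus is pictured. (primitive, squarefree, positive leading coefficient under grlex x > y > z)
x^2 + y^2 - 2*z^2

1. The degree is 2 — a double cone through the origin; a quadric.
2. Symmetries: the z ↦ −z reflection is a symmetry, so z appears only in even powers; the surface is invariant under rotation about z: p = q(x² + y², z).
3. Observable constraints: it meets the y-axis at y = 0 (among the integer gridlines); one x-axis crossing is at x = 0; a circular section at z = 1 has radius between 1 and 2; one z-axis crossing is at z = 0.
4. Together with the visible shape, these determine p as stated.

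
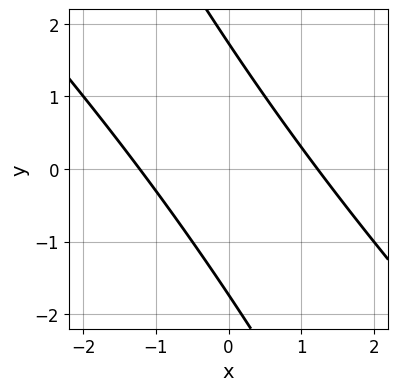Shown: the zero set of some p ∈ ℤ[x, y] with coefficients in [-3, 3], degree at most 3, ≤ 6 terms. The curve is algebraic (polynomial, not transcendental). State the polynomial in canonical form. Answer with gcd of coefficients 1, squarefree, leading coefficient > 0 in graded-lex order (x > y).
1. The degree is 2 — the shape is more complex than any degree-1 curve.
2. The integer polynomial consistent with all of this is the stated p.

2*x^2 + 3*x*y + y^2 - 3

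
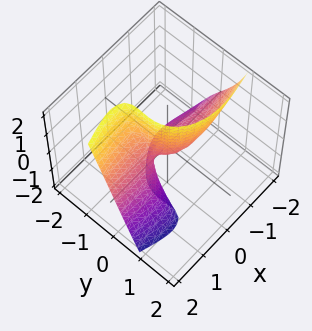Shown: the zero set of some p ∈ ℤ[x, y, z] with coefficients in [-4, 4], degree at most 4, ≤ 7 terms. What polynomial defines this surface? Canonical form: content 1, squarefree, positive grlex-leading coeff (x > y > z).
First, the degree is 3 — no degree-2 surface has this shape.
Next, against the integer gridlines: it crosses the y-axis at the gridline y = 0; it meets the z-axis at z = 0 (among the integer gridlines).
Finally, fitting integer coefficients to these (and the overall shape) gives p. Check: (1, 0, 0) on the x-axis lies on the surface, and p(1, 0, 0) = 0. ✓

2*x^2*y + 2*y^3 + y^2*z + 2*x*z - z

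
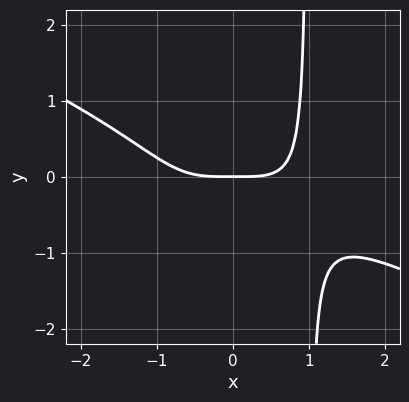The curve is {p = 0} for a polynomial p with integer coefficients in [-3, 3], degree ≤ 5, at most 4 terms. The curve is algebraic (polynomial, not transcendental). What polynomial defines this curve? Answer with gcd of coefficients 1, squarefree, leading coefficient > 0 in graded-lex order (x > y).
x^4 + 2*x^3*y - 2*y

First, degree: a generic line meets the curve in up to 4 points, so deg p = 4.
Next, from the axis intercepts and sections: it meets the x-axis at x = 0 (among the integer gridlines); one y-axis crossing is at y = 0.
Finally, putting this together gives p.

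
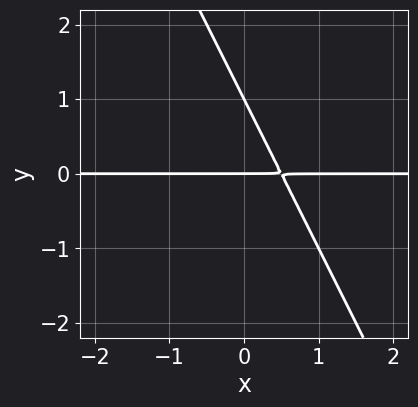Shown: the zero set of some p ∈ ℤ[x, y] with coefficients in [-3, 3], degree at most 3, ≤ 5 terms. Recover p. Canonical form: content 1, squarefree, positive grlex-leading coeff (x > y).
2*x*y + y^2 - y

The degree is 2 — a generic line meets the curve in up to 2 points.
From the visible intercepts: the y-axis gridline crossings are at y ∈ {0, 1}; the visible x-axis segment lies entirely on the curve.
These observations pin down the coefficients.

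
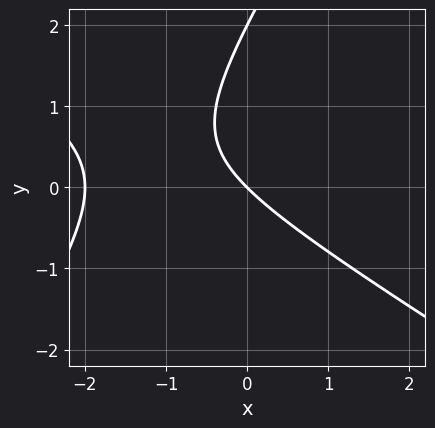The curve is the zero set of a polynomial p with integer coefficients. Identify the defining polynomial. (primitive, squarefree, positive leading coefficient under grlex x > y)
x^2 + x*y - y^2 + 2*x + 2*y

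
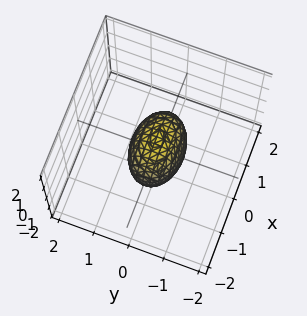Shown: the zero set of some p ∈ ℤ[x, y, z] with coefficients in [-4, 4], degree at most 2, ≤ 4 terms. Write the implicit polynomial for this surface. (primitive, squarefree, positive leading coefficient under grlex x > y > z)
x^2 + 2*y^2 + z^2 - 1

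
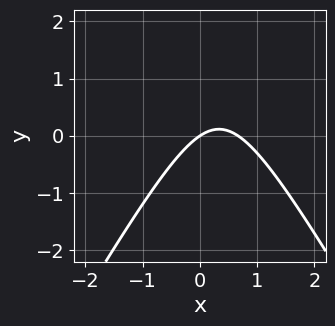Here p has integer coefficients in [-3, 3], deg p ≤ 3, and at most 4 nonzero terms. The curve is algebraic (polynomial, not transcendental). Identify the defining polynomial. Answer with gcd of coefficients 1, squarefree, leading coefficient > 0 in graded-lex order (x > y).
3*x^2 - y^2 - 2*x + 3*y

Degree: a generic line meets the curve in up to 2 points, so deg p = 2.
From the axis intercepts and sections: one x-axis crossing is at x = 0; it crosses the y-axis at the gridline y = 0.
The integer polynomial consistent with all of this is the stated p.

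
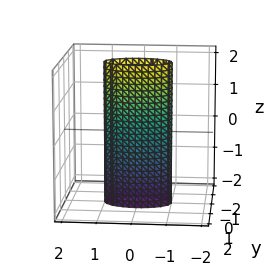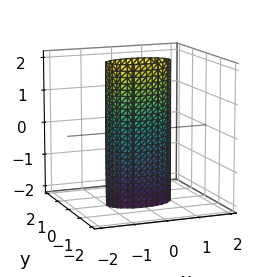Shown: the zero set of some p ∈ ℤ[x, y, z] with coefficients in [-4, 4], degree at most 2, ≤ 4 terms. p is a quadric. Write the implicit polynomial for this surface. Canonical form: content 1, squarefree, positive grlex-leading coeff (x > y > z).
(a) The degree is 2 — constant cross-section along one axis; a quadric.
(b) Symmetries: mirror symmetry z ↦ −z ⇒ only even powers of z; mirror symmetry y ↦ −y ⇒ only even powers of y; the x ↦ −x reflection is a symmetry, so x appears only in even powers.
(c) Against the integer gridlines: no z-intercept at any integer in the box; among the integer gridlines, it crosses the x-axis at x ∈ {-1, 1}.
(d) Together with the visible shape, these determine p as stated.

x^2 + 3*y^2 - 1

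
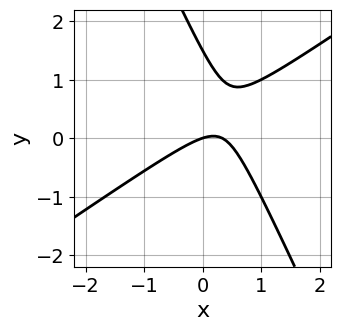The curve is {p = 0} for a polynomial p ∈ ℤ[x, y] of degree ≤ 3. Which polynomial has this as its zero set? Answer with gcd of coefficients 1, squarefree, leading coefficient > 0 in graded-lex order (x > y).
(a) The degree is 2 — no degree-1 curve has this shape.
(b) Checking where it meets the axes: it meets the x-axis at x = 0 (among the integer gridlines); it crosses the y-axis at the gridline y = 0.
(c) Matching integer coefficients to the picture gives p.

3*x^2 - 3*x*y - 2*y^2 - x + 3*y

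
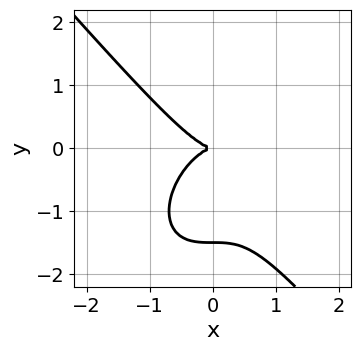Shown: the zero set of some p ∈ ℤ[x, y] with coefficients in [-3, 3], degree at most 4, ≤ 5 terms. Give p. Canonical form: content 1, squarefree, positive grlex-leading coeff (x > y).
3*x^3 + 2*y^3 + 3*y^2

First, degree: a generic line meets the curve in up to 3 points, so deg p = 3.
Next, against the integer gridlines: it crosses the x-axis at the gridline x = 0; it crosses the y-axis at the gridline y = 0.
Finally, assembling these constraints gives the stated polynomial.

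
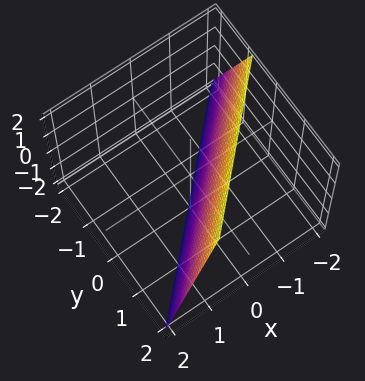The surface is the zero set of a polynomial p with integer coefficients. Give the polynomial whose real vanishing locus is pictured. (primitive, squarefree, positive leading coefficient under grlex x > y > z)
3*x - 3*y + z + 2

1. The degree is 1 — the surface is flat (a plane).
2. Checking where it meets the axes: it crosses the z-axis at the gridline z = -2.
3. Fitting integer coefficients to these (and the overall shape) gives p.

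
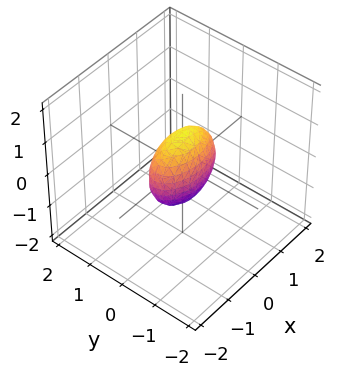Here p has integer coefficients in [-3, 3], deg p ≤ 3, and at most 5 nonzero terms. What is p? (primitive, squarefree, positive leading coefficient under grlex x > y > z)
x^2 + 3*y^2 + z^2 - 1

(a) deg p = 2. Bounded and convex; a quadric.
(b) Symmetries: the x ↦ −x reflection is a symmetry, so x appears only in even powers; it's symmetric under y → −y, forcing even powers of y; mirror symmetry z ↦ −z ⇒ only even powers of z.
(c) Checking where it meets the axes: the x-axis gridline crossings are at x ∈ {-1, 1}; the z-axis gridline crossings are at z ∈ {-1, 1}.
(d) Putting this together gives p.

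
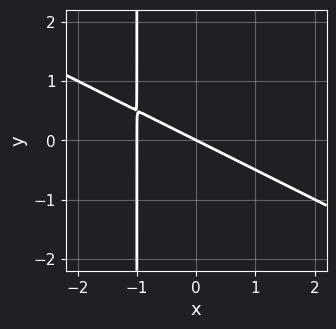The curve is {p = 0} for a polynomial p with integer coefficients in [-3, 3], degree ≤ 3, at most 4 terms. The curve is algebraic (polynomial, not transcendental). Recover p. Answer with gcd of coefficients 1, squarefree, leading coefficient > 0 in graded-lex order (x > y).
First, degree: no degree-1 curve has this shape, so deg p = 2.
Then, checking where it meets the axes: among the integer gridlines, it crosses the x-axis at x ∈ {-1, 0}; it crosses the y-axis at the gridline y = 0.
Finally, the integer polynomial consistent with all of this is the stated p.

x^2 + 2*x*y + x + 2*y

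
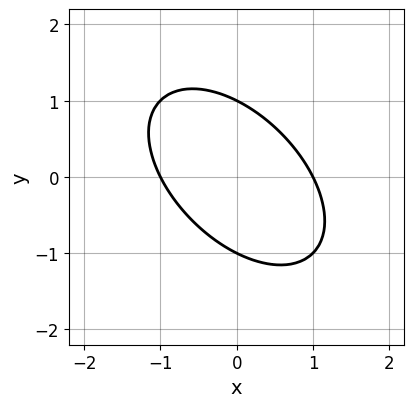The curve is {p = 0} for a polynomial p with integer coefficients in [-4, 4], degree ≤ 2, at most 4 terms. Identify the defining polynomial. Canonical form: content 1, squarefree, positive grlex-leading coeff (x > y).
The degree is 2 — a generic line meets the curve in up to 2 points.
From the visible intercepts: among the integer gridlines, it crosses the x-axis at x ∈ {-1, 1}; the y-axis gridline crossings are at y ∈ {-1, 1}.
Putting this together gives p.

x^2 + x*y + y^2 - 1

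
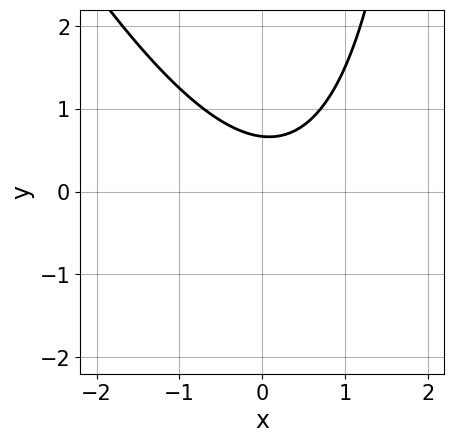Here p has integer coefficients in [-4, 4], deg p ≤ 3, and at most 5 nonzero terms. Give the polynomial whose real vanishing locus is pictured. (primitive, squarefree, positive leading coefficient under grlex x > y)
(a) The degree is 2 — no degree-1 curve has this shape.
(b) Reading off the gridlines: no x-intercept at any integer in the box.
(c) Fitting integer coefficients to these (and the overall shape) gives p.

2*x^2 + x*y - x - 3*y + 2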